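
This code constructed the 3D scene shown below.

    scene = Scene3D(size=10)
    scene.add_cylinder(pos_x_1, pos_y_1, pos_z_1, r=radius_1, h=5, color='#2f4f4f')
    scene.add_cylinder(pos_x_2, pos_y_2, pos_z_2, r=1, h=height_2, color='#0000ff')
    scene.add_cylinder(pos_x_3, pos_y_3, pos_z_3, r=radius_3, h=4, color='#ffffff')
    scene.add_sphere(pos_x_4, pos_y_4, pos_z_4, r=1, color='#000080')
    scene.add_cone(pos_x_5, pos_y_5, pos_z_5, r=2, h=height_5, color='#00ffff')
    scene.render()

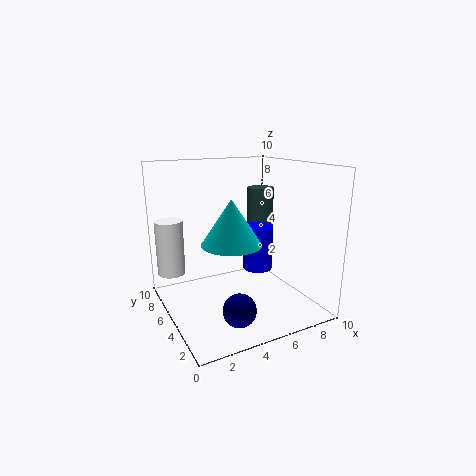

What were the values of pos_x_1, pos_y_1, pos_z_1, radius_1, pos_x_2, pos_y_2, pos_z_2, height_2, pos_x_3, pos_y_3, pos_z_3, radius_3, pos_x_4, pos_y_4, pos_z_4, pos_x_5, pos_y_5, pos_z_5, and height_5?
pos_x_1 = 8
pos_y_1 = 7
pos_z_1 = 3
radius_1 = 1
pos_x_2 = 6
pos_y_2 = 4
pos_z_2 = 3
height_2 = 3
pos_x_3 = 1
pos_y_3 = 8
pos_z_3 = 2
radius_3 = 1
pos_x_4 = 3
pos_y_4 = 1
pos_z_4 = 2
pos_x_5 = 4
pos_y_5 = 4
pos_z_5 = 5
height_5 = 3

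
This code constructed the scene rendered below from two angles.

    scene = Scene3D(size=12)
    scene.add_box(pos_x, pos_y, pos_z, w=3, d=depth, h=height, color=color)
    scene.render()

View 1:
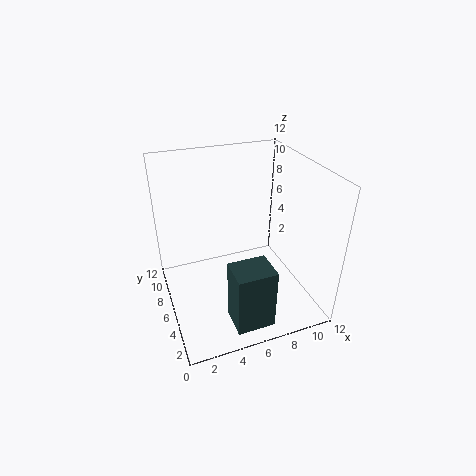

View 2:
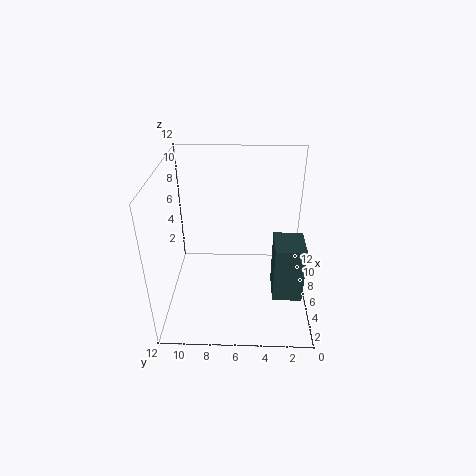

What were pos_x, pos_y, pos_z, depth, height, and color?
pos_x = 4
pos_y = 0.5
pos_z = 1
depth = 2.5
height = 5
color = 'darkslategray'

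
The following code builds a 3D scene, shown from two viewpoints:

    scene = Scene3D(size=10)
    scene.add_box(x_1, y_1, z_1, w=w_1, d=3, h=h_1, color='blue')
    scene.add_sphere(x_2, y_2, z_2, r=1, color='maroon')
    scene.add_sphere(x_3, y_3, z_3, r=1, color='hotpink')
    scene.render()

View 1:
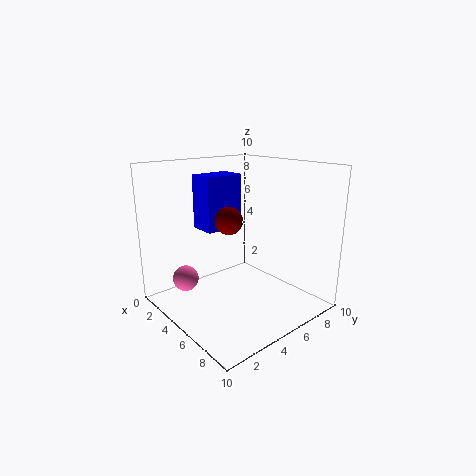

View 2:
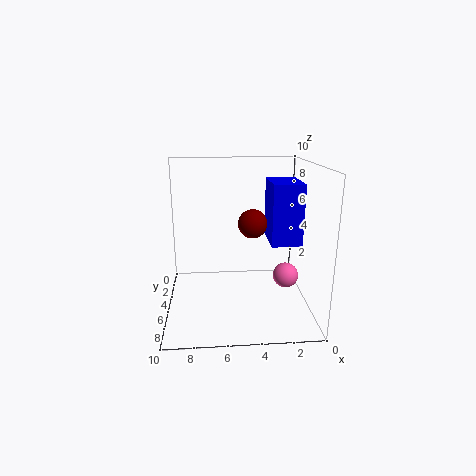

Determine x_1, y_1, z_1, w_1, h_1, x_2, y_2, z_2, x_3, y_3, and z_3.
x_1 = 1
y_1 = 4
z_1 = 5
w_1 = 2
h_1 = 4
x_2 = 4
y_2 = 5
z_2 = 6
x_3 = 1
y_3 = 3
z_3 = 1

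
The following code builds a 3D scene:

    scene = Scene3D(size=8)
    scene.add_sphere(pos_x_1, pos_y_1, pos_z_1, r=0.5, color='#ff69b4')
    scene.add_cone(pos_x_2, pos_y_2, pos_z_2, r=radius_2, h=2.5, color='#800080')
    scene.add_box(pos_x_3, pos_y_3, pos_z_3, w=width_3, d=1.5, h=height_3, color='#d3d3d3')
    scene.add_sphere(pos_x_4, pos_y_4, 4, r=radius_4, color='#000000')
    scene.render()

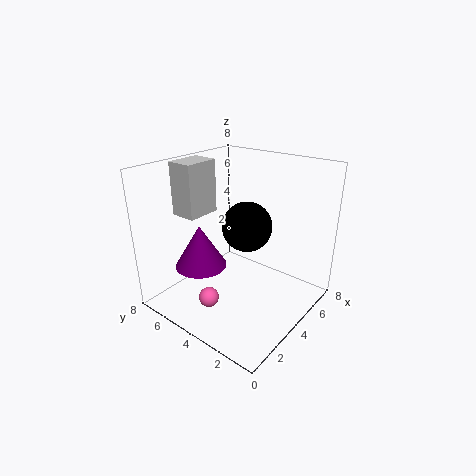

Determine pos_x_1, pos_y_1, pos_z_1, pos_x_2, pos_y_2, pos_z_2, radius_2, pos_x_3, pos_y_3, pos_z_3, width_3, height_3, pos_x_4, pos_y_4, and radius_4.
pos_x_1 = 1; pos_y_1 = 3.5; pos_z_1 = 2; pos_x_2 = 3; pos_y_2 = 6; pos_z_2 = 2; radius_2 = 1.5; pos_x_3 = 2.5; pos_y_3 = 6; pos_z_3 = 5; width_3 = 2; height_3 = 3; pos_x_4 = 5.5; pos_y_4 = 4.5; radius_4 = 1.5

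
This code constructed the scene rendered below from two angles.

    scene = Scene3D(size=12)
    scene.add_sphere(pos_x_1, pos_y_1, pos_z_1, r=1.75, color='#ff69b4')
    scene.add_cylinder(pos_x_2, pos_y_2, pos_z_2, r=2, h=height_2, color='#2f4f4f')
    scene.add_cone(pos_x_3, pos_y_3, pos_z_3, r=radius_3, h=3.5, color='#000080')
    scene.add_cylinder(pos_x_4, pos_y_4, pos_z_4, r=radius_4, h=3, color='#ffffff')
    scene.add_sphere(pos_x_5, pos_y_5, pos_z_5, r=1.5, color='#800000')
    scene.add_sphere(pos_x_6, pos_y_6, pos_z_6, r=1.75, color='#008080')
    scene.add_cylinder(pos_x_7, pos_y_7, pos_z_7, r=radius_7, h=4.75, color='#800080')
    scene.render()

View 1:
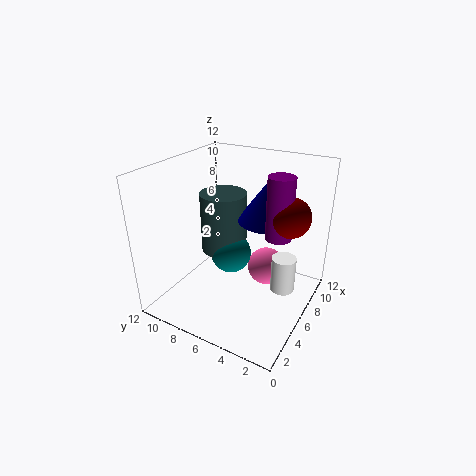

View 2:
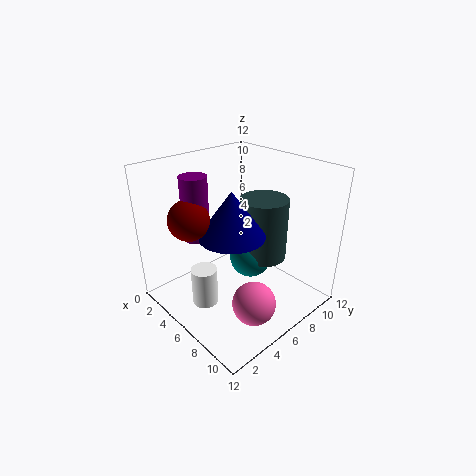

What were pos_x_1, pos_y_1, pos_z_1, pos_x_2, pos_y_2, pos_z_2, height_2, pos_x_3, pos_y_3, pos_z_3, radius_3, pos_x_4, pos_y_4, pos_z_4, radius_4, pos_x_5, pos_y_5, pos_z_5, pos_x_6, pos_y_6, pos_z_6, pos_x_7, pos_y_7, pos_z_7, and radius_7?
pos_x_1 = 9.25, pos_y_1 = 4.75, pos_z_1 = 1.75, pos_x_2 = 7, pos_y_2 = 8, pos_z_2 = 4, height_2 = 5.25, pos_x_3 = 7.5, pos_y_3 = 4, pos_z_3 = 7.5, radius_3 = 2.5, pos_x_4 = 6.5, pos_y_4 = 2, pos_z_4 = 2, radius_4 = 1, pos_x_5 = 5.75, pos_y_5 = 1.5, pos_z_5 = 9, pos_x_6 = 6.5, pos_y_6 = 7, pos_z_6 = 4, pos_x_7 = 5.5, pos_y_7 = 2.25, pos_z_7 = 7.25, radius_7 = 1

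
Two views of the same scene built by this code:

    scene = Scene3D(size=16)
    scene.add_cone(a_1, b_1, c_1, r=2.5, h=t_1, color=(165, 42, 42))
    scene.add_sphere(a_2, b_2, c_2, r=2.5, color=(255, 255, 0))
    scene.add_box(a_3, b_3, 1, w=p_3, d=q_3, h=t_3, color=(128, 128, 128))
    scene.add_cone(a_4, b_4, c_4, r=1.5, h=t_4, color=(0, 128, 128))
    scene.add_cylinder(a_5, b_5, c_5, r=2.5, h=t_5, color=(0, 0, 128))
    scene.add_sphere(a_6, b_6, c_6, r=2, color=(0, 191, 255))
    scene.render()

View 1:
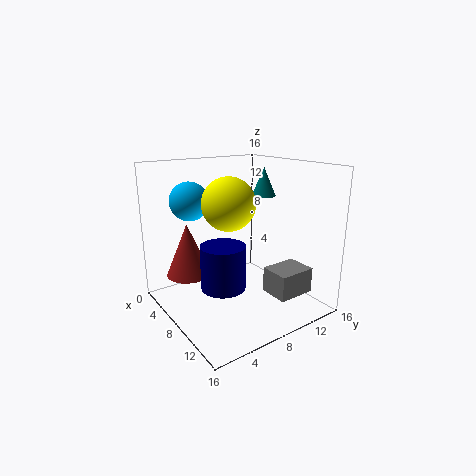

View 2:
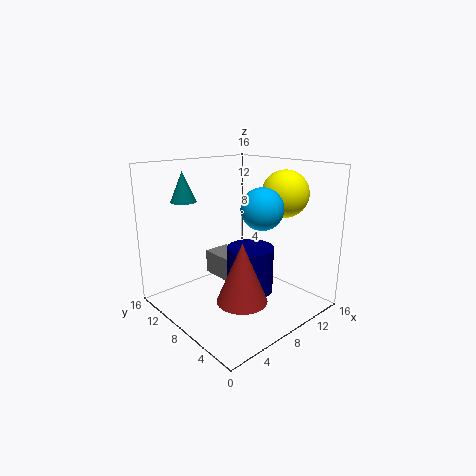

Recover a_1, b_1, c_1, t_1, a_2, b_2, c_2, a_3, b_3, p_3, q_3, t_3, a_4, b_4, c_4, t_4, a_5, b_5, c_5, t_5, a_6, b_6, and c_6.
a_1 = 4.5
b_1 = 3.5
c_1 = 3.5
t_1 = 6
a_2 = 11.5
b_2 = 4.5
c_2 = 13
a_3 = 9
b_3 = 11
p_3 = 3.5
q_3 = 4.5
t_3 = 3
a_4 = 5
b_4 = 14
c_4 = 11.5
t_4 = 3.5
a_5 = 8
b_5 = 6
c_5 = 2.5
t_5 = 5
a_6 = 6.5
b_6 = 3
c_6 = 12.5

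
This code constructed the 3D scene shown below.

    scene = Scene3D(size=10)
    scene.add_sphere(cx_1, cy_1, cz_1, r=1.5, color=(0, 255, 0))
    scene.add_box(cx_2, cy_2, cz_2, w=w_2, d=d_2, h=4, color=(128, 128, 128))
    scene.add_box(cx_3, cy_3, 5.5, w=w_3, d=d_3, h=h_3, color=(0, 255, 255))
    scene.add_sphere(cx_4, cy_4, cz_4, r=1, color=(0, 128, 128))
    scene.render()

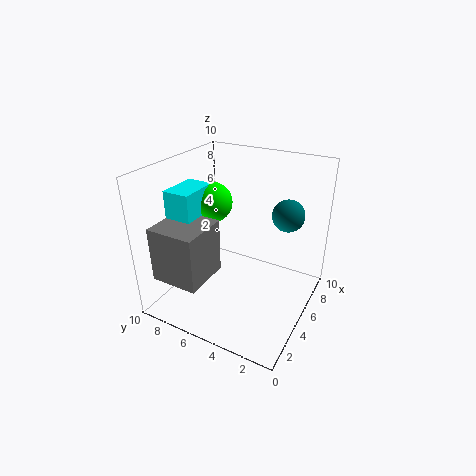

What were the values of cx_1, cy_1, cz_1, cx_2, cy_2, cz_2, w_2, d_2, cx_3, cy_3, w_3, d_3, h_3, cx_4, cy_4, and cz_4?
cx_1 = 6.5; cy_1 = 8; cz_1 = 6.5; cx_2 = 1.5; cy_2 = 6.5; cz_2 = 2; w_2 = 3.5; d_2 = 3.5; cx_3 = 3.5; cy_3 = 8; w_3 = 3; d_3 = 2; h_3 = 2.5; cx_4 = 5; cy_4 = 1.5; cz_4 = 7.5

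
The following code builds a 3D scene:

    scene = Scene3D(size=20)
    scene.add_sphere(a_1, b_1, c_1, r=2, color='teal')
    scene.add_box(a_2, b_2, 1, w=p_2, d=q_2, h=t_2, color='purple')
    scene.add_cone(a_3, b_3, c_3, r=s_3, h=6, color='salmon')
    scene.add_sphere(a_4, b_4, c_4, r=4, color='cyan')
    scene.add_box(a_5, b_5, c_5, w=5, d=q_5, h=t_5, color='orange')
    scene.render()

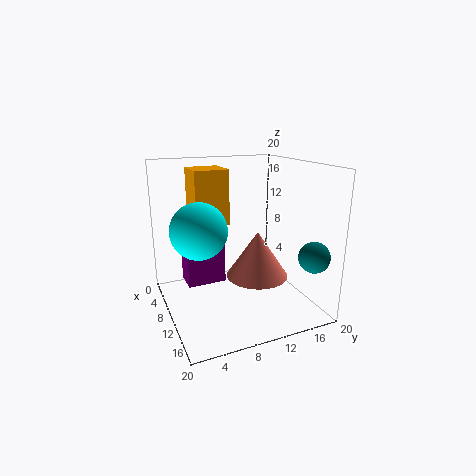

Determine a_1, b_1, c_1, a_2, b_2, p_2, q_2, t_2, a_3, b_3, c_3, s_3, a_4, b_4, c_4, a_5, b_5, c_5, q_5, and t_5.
a_1 = 18
b_1 = 17
c_1 = 9
a_2 = 1
b_2 = 4
p_2 = 4
q_2 = 6
t_2 = 6
a_3 = 14
b_3 = 11
c_3 = 6
s_3 = 4
a_4 = 8
b_4 = 5
c_4 = 11
a_5 = 2
b_5 = 5
c_5 = 11
q_5 = 5
t_5 = 8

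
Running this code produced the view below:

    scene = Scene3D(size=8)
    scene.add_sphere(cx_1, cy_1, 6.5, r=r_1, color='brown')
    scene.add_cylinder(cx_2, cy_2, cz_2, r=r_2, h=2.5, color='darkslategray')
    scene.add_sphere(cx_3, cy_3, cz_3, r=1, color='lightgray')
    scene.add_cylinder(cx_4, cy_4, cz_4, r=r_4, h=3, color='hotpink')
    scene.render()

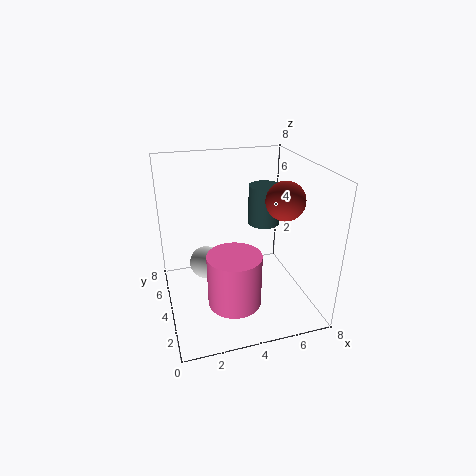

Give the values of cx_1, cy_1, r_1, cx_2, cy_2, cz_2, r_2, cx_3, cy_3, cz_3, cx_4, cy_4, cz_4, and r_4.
cx_1 = 6
cy_1 = 2.5
r_1 = 1
cx_2 = 6.5
cy_2 = 6.5
cz_2 = 3.5
r_2 = 1
cx_3 = 2.5
cy_3 = 6
cz_3 = 1.5
cx_4 = 3.5
cy_4 = 3
cz_4 = 0.5
r_4 = 1.5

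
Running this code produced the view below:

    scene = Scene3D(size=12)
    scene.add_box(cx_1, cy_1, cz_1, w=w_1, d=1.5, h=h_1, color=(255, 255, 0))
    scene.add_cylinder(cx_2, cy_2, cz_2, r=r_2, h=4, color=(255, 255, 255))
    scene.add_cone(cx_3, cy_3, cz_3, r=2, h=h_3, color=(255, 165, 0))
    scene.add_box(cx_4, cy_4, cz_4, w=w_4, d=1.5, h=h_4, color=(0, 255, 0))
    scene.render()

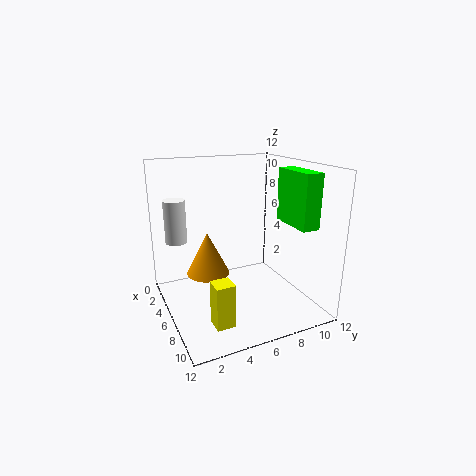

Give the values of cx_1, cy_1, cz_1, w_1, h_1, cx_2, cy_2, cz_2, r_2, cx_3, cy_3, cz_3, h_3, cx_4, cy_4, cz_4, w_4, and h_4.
cx_1 = 8.5; cy_1 = 2.5; cz_1 = 0.5; w_1 = 1.5; h_1 = 3.5; cx_2 = 1; cy_2 = 2; cz_2 = 4.5; r_2 = 1; cx_3 = 2.5; cy_3 = 4.5; cz_3 = 1.5; h_3 = 4; cx_4 = 5.5; cy_4 = 10; cz_4 = 7; w_4 = 4; h_4 = 4.5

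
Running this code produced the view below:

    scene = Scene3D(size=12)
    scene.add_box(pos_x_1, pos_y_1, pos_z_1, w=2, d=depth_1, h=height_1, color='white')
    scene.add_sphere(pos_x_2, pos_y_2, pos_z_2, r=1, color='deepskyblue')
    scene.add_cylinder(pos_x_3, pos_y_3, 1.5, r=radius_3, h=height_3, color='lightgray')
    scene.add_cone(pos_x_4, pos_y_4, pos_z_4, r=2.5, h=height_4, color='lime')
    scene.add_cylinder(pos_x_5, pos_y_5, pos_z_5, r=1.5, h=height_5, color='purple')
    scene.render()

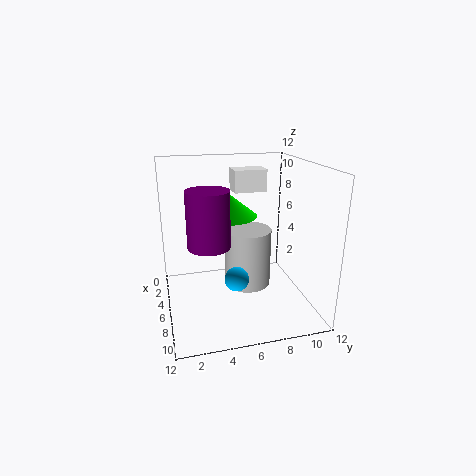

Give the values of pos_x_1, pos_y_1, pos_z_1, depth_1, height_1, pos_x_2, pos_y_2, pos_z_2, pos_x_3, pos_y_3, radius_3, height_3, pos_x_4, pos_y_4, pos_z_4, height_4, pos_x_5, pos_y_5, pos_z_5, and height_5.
pos_x_1 = 1, pos_y_1 = 6.5, pos_z_1 = 9, depth_1 = 3, height_1 = 2, pos_x_2 = 7.5, pos_y_2 = 5.5, pos_z_2 = 3, pos_x_3 = 5.5, pos_y_3 = 7, radius_3 = 2, height_3 = 5, pos_x_4 = 4.5, pos_y_4 = 5.5, pos_z_4 = 7.5, height_4 = 2, pos_x_5 = 9.5, pos_y_5 = 3, pos_z_5 = 7, height_5 = 4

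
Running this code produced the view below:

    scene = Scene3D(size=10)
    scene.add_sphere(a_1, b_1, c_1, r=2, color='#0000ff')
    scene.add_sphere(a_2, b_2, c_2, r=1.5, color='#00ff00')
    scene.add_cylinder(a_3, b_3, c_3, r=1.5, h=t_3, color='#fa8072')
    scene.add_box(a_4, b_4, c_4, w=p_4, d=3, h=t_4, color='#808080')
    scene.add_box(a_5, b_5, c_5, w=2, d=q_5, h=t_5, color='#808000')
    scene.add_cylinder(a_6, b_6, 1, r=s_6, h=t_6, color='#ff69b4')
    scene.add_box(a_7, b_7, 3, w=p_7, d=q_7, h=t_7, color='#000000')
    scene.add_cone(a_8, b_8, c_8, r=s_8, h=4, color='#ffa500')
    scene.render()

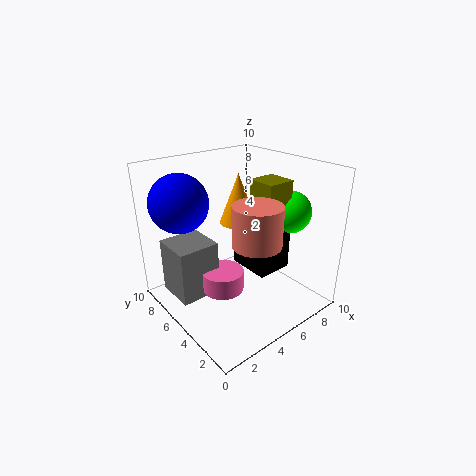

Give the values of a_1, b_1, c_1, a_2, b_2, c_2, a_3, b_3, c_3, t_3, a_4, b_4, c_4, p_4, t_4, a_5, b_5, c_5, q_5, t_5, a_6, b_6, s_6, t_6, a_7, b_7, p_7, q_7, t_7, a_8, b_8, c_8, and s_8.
a_1 = 2; b_1 = 7.5; c_1 = 7.5; a_2 = 8.5; b_2 = 3.5; c_2 = 6.5; a_3 = 4; b_3 = 2; c_3 = 6; t_3 = 2.5; a_4 = 1; b_4 = 6; c_4 = 0.5; p_4 = 3; t_4 = 4; a_5 = 6; b_5 = 3; c_5 = 7; q_5 = 2; t_5 = 2; a_6 = 4; b_6 = 5.5; s_6 = 1.5; t_6 = 1.5; a_7 = 5; b_7 = 2.5; p_7 = 2.5; q_7 = 3; t_7 = 2.5; a_8 = 7.5; b_8 = 8; c_8 = 4.5; s_8 = 1.5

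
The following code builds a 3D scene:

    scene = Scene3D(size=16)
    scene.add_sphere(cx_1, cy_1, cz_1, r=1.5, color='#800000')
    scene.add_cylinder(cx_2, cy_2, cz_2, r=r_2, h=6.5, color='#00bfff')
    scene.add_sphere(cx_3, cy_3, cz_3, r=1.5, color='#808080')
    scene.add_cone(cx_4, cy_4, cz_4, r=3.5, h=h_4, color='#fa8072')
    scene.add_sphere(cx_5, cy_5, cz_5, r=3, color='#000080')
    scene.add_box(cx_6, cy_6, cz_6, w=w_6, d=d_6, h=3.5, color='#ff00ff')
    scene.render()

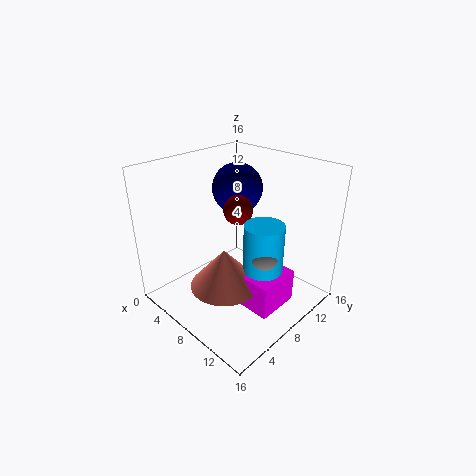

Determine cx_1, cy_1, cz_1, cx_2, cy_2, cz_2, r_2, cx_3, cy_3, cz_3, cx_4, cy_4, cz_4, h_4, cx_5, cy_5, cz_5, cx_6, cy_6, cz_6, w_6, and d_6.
cx_1 = 9, cy_1 = 7, cz_1 = 12, cx_2 = 12.5, cy_2 = 7, cz_2 = 5, r_2 = 2, cx_3 = 13, cy_3 = 6.5, cz_3 = 8.5, cx_4 = 10, cy_4 = 4, cz_4 = 5, h_4 = 4, cx_5 = 4.5, cy_5 = 11.5, cz_5 = 12, cx_6 = 11, cy_6 = 4.5, cz_6 = 3, w_6 = 4, d_6 = 4.5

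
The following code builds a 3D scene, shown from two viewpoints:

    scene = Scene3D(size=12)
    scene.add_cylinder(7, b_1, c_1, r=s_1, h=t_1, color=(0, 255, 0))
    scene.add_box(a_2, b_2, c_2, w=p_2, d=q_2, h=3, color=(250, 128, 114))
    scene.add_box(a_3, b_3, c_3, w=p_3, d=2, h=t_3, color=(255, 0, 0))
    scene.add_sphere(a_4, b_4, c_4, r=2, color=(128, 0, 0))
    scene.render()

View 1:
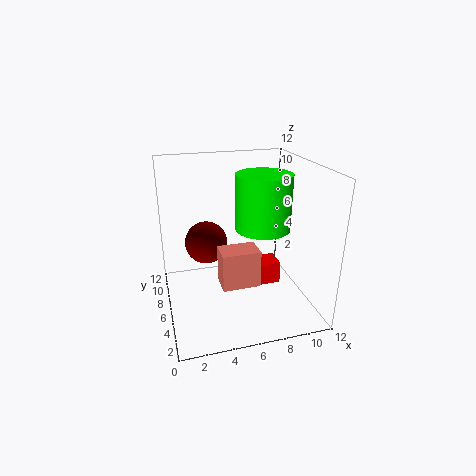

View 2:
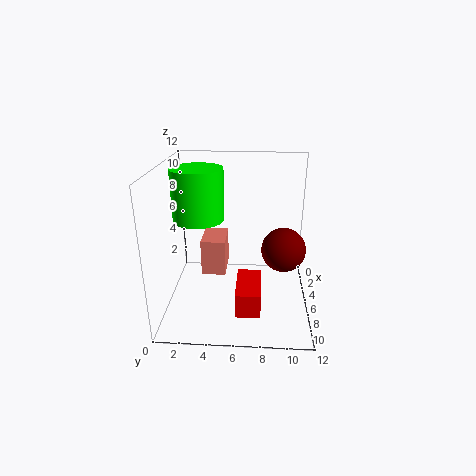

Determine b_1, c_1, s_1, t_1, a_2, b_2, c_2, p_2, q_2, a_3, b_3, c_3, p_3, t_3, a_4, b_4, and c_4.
b_1 = 3
c_1 = 8
s_1 = 2
t_1 = 4
a_2 = 4
b_2 = 3
c_2 = 3
p_2 = 3
q_2 = 2
a_3 = 6
b_3 = 6
c_3 = 1
p_3 = 4
t_3 = 2
a_4 = 4
b_4 = 10
c_4 = 4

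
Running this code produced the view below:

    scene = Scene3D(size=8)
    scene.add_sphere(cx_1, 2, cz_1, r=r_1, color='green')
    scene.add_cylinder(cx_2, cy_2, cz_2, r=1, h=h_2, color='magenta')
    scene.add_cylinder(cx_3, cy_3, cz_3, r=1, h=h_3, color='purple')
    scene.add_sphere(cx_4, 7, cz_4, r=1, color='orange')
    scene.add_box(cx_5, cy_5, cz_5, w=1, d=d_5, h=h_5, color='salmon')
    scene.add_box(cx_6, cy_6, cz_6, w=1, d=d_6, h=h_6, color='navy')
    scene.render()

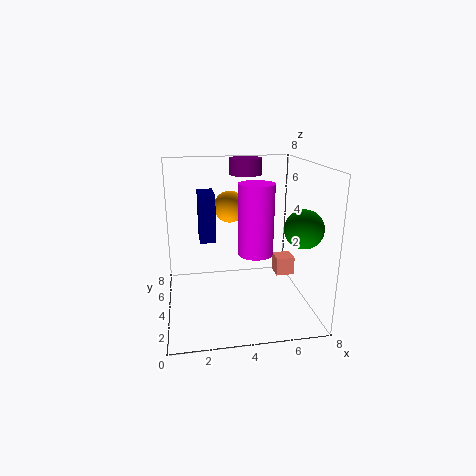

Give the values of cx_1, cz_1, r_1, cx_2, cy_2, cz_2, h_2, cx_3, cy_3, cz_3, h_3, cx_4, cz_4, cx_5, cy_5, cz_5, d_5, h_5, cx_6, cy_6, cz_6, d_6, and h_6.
cx_1 = 7; cz_1 = 5; r_1 = 1; cx_2 = 5; cy_2 = 4; cz_2 = 3; h_2 = 4; cx_3 = 5; cy_3 = 7; cz_3 = 7; h_3 = 1; cx_4 = 4; cz_4 = 5; cx_5 = 6; cy_5 = 3; cz_5 = 2; d_5 = 1; h_5 = 1; cx_6 = 2; cy_6 = 6; cz_6 = 3; d_6 = 2; h_6 = 3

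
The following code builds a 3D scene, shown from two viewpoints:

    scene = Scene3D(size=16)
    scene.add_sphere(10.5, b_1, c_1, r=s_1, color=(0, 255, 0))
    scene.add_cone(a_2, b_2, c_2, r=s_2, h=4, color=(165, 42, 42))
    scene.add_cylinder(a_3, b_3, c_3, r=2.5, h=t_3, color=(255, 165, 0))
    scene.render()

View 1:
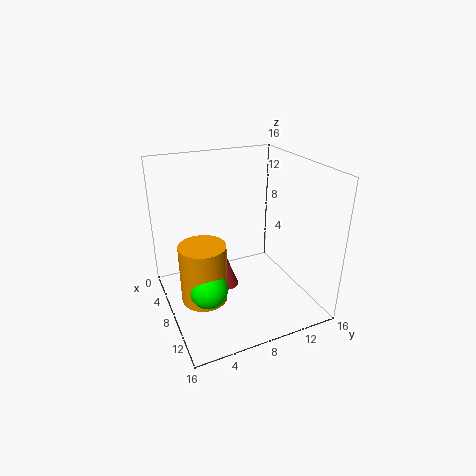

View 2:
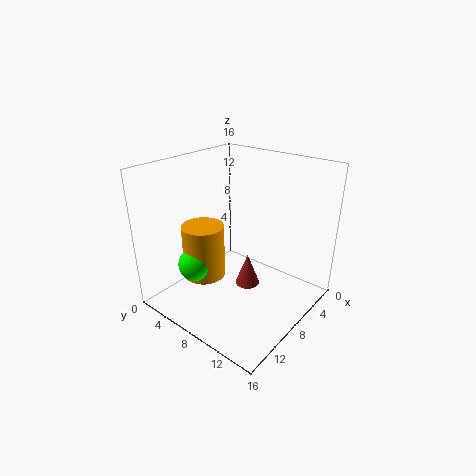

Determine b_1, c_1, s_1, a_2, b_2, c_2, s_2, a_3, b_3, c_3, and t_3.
b_1 = 3.5, c_1 = 4, s_1 = 2, a_2 = 5.5, b_2 = 7.5, c_2 = 0.5, s_2 = 1.5, a_3 = 9, b_3 = 3.5, c_3 = 2, t_3 = 6.5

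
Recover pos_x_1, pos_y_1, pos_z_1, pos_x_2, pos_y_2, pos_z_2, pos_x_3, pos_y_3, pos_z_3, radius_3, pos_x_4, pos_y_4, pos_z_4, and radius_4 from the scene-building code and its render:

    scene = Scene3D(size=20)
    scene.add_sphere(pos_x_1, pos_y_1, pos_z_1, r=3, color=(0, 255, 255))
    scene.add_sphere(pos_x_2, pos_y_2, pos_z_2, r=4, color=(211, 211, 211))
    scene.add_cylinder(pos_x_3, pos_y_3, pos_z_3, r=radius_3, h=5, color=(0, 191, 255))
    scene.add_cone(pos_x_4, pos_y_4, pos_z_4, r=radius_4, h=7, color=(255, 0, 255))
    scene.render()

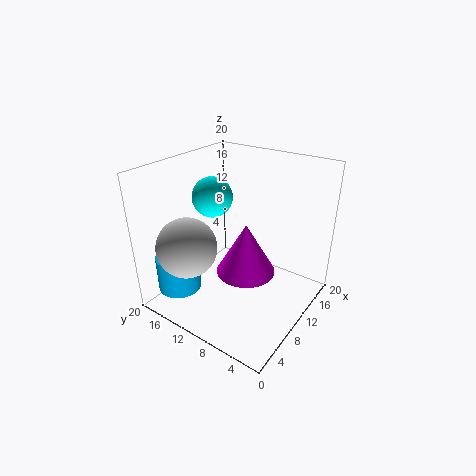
pos_x_1 = 12; pos_y_1 = 16; pos_z_1 = 14; pos_x_2 = 4; pos_y_2 = 14; pos_z_2 = 10; pos_x_3 = 4; pos_y_3 = 16; pos_z_3 = 3; radius_3 = 3; pos_x_4 = 9; pos_y_4 = 8; pos_z_4 = 6; radius_4 = 4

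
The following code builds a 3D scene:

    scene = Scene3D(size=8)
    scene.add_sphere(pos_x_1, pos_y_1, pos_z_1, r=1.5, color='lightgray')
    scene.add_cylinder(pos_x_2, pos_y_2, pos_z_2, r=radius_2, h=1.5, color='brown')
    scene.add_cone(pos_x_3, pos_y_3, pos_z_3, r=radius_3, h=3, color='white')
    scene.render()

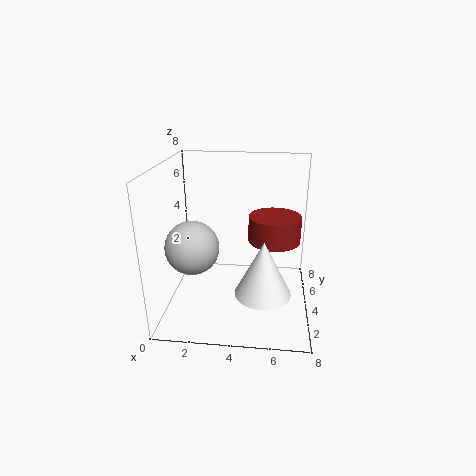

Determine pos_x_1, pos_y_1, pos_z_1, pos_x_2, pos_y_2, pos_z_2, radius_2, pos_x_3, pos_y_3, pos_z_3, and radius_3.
pos_x_1 = 1.5
pos_y_1 = 3.5
pos_z_1 = 3.5
pos_x_2 = 6
pos_y_2 = 5
pos_z_2 = 3.5
radius_2 = 1.5
pos_x_3 = 5.5
pos_y_3 = 2.5
pos_z_3 = 1.5
radius_3 = 1.5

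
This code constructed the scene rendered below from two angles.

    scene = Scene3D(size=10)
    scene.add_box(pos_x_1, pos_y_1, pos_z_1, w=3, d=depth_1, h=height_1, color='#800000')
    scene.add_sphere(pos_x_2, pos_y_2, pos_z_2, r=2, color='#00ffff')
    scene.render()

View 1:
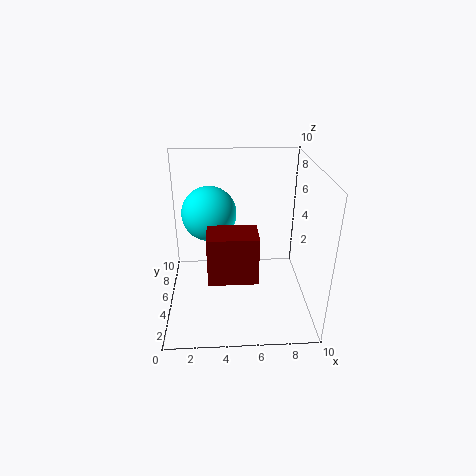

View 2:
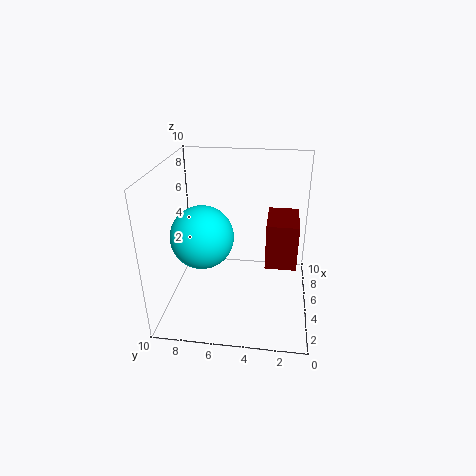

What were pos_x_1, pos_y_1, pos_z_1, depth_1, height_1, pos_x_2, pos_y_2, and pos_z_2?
pos_x_1 = 3; pos_y_1 = 1; pos_z_1 = 4; depth_1 = 2; height_1 = 3; pos_x_2 = 3; pos_y_2 = 7; pos_z_2 = 6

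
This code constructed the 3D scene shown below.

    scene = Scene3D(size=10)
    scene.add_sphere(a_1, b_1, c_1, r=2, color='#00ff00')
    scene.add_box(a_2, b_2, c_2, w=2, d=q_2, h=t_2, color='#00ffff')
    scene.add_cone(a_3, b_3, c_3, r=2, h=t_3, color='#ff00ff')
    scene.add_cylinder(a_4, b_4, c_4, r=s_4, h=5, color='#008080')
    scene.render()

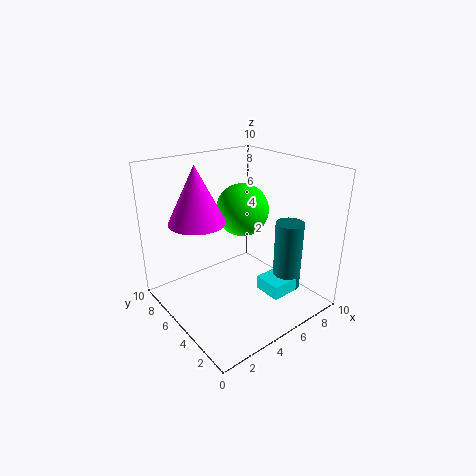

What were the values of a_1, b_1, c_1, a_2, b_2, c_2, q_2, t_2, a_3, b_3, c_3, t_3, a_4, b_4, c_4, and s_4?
a_1 = 7
b_1 = 7
c_1 = 6
a_2 = 6
b_2 = 2
c_2 = 1
q_2 = 2
t_2 = 1
a_3 = 3
b_3 = 7
c_3 = 6
t_3 = 4
a_4 = 8
b_4 = 3
c_4 = 1
s_4 = 1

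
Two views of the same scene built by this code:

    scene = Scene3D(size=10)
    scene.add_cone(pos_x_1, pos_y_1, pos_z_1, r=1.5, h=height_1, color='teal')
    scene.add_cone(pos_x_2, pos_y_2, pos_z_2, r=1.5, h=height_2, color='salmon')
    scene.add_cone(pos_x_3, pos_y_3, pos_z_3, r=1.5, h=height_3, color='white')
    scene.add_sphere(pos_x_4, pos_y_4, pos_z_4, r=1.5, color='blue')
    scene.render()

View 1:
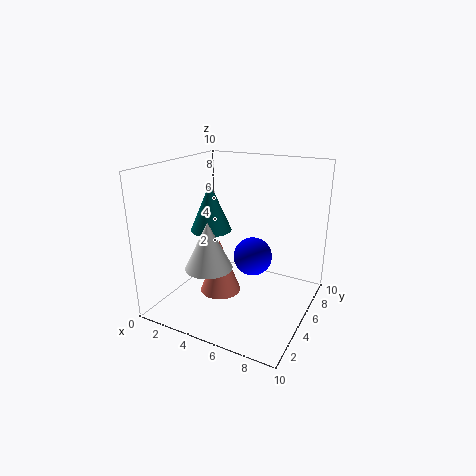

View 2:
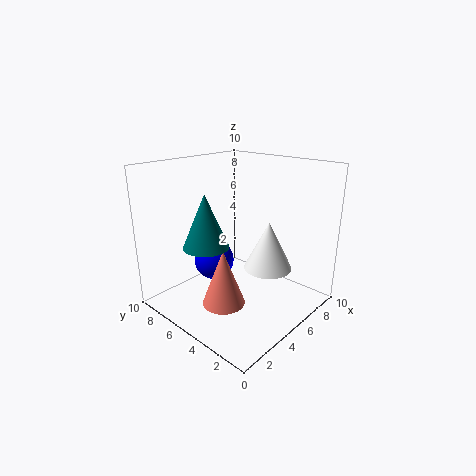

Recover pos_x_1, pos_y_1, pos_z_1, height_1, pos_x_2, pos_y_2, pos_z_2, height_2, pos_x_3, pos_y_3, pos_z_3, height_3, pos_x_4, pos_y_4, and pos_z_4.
pos_x_1 = 2.5, pos_y_1 = 5.5, pos_z_1 = 5, height_1 = 3.5, pos_x_2 = 3.5, pos_y_2 = 5, pos_z_2 = 0.5, height_2 = 4, pos_x_3 = 4.5, pos_y_3 = 2, pos_z_3 = 4, height_3 = 3, pos_x_4 = 5, pos_y_4 = 7.5, pos_z_4 = 2.5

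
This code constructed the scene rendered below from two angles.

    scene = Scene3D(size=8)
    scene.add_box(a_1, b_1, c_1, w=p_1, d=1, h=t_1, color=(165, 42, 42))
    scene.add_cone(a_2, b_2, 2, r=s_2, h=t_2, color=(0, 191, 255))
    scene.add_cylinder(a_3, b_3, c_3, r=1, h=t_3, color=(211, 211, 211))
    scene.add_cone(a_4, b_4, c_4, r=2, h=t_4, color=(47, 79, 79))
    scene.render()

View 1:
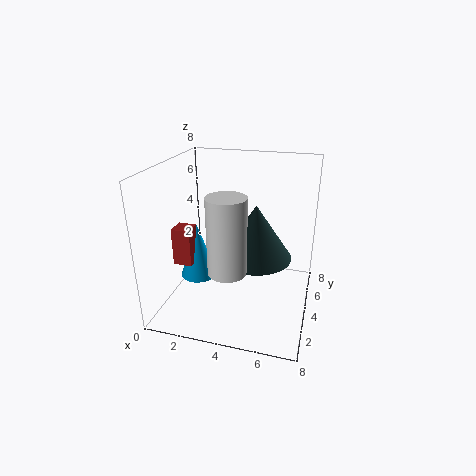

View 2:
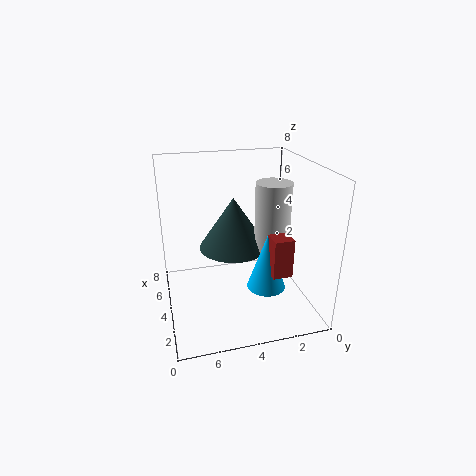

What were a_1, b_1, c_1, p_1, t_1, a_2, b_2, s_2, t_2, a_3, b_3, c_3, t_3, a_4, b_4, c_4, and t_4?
a_1 = 1
b_1 = 2
c_1 = 3
p_1 = 1
t_1 = 2
a_2 = 2
b_2 = 3
s_2 = 1
t_2 = 3
a_3 = 4
b_3 = 2
c_3 = 3
t_3 = 4
a_4 = 5
b_4 = 4
c_4 = 3
t_4 = 3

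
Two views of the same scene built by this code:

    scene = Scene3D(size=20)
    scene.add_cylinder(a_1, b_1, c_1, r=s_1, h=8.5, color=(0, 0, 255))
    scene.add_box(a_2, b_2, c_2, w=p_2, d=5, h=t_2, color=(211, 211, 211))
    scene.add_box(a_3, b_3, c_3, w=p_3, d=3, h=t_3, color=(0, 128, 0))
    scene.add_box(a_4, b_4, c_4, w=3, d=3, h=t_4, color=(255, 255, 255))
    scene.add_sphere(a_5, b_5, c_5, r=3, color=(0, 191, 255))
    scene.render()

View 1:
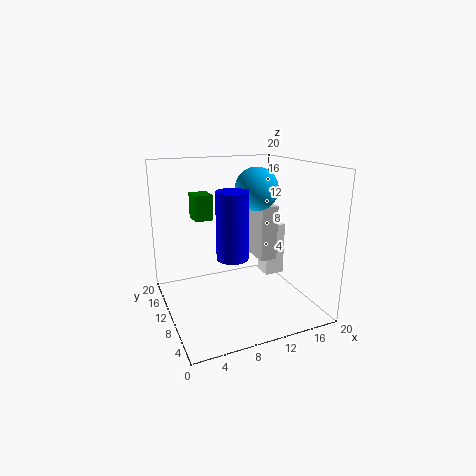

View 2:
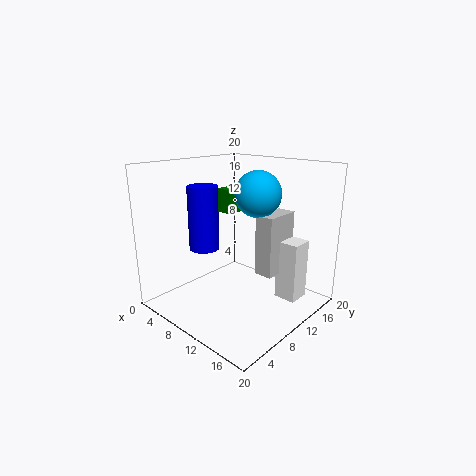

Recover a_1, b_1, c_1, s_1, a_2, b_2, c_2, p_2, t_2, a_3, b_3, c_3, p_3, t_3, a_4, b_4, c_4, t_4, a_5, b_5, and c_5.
a_1 = 7.5; b_1 = 6; c_1 = 9; s_1 = 2; a_2 = 13.5; b_2 = 9.5; c_2 = 6; p_2 = 2.5; t_2 = 8; a_3 = 4.5; b_3 = 11.5; c_3 = 12.5; p_3 = 2.5; t_3 = 3.5; a_4 = 15.5; b_4 = 11.5; c_4 = 2.5; t_4 = 8; a_5 = 13; b_5 = 10.5; c_5 = 16.5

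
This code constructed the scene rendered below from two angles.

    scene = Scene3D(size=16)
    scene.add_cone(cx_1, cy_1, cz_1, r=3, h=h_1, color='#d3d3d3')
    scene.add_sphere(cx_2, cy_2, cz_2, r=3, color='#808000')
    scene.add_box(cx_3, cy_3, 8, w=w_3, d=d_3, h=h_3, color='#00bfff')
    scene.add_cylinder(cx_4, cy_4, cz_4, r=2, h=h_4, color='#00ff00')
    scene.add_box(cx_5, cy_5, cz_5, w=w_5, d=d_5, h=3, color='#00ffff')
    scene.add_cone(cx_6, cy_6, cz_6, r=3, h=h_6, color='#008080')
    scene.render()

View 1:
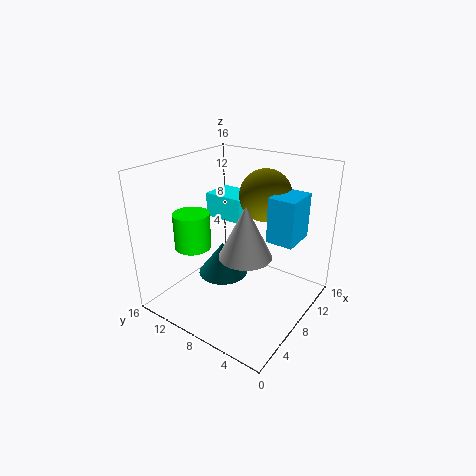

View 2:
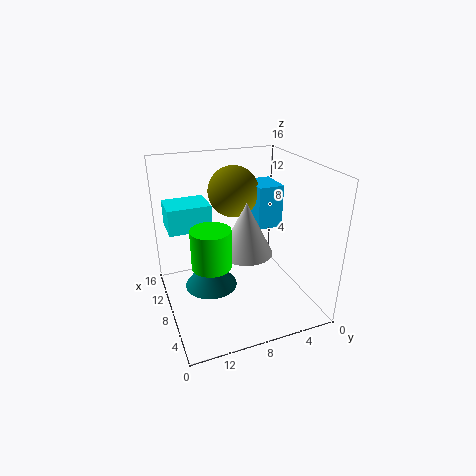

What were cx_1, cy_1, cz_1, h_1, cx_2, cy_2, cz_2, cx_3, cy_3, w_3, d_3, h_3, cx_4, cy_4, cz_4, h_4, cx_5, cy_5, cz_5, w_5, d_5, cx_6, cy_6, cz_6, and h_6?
cx_1 = 8, cy_1 = 7, cz_1 = 6, h_1 = 6, cx_2 = 12, cy_2 = 7, cz_2 = 12, cx_3 = 9, cy_3 = 2, w_3 = 4, d_3 = 3, h_3 = 5, cx_4 = 5, cy_4 = 12, cz_4 = 7, h_4 = 4, cx_5 = 11, cy_5 = 10, cz_5 = 8, w_5 = 4, d_5 = 5, cx_6 = 9, cy_6 = 11, cz_6 = 2, h_6 = 4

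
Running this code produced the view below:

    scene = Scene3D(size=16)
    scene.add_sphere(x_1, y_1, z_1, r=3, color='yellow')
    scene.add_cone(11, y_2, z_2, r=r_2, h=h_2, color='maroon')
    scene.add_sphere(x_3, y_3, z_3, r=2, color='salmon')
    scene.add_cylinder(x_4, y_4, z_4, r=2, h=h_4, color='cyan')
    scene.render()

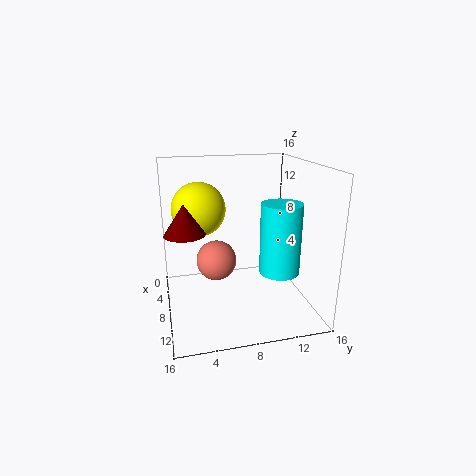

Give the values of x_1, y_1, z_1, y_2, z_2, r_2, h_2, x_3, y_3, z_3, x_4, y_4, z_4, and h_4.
x_1 = 6
y_1 = 4
z_1 = 11
y_2 = 2
z_2 = 10
r_2 = 2
h_2 = 3
x_3 = 11
y_3 = 5
z_3 = 7
x_4 = 13
y_4 = 11
z_4 = 6
h_4 = 7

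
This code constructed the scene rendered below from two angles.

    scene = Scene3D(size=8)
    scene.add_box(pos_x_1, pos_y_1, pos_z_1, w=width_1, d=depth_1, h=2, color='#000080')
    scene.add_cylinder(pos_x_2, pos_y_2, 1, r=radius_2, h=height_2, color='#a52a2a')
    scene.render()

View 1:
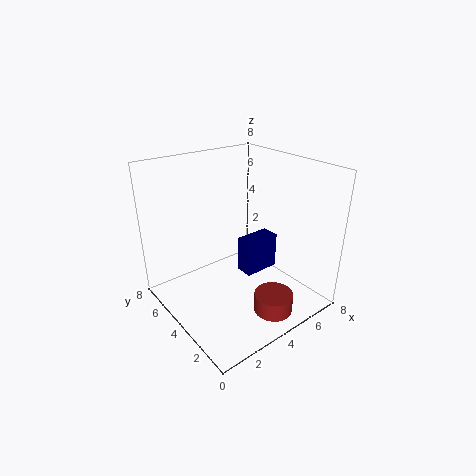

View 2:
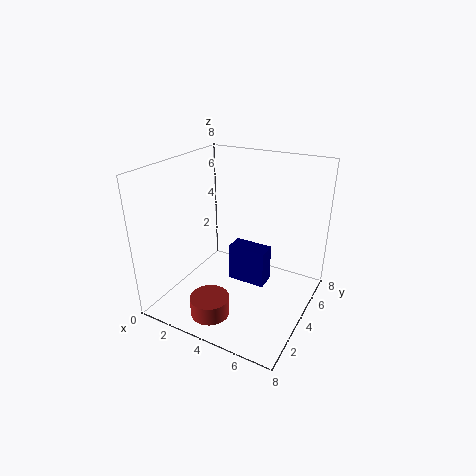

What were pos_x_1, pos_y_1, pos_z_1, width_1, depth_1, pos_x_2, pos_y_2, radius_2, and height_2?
pos_x_1 = 4
pos_y_1 = 3
pos_z_1 = 2
width_1 = 2
depth_1 = 1
pos_x_2 = 4
pos_y_2 = 1
radius_2 = 1
height_2 = 1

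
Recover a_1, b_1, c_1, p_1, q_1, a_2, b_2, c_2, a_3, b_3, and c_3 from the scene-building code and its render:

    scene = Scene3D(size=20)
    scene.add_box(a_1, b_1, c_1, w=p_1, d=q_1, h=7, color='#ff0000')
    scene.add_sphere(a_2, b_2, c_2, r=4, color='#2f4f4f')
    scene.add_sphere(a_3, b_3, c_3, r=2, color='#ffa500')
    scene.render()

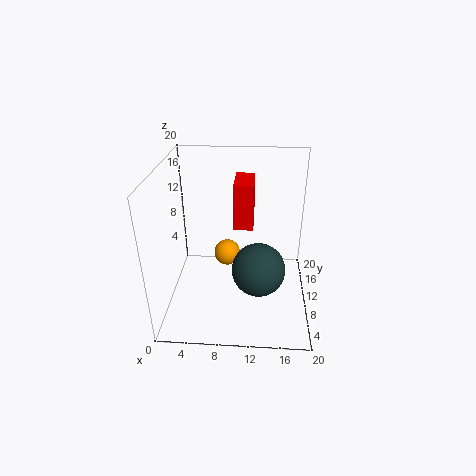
a_1 = 9, b_1 = 14, c_1 = 9, p_1 = 3, q_1 = 6, a_2 = 13, b_2 = 11, c_2 = 4, a_3 = 8, b_3 = 14, c_3 = 5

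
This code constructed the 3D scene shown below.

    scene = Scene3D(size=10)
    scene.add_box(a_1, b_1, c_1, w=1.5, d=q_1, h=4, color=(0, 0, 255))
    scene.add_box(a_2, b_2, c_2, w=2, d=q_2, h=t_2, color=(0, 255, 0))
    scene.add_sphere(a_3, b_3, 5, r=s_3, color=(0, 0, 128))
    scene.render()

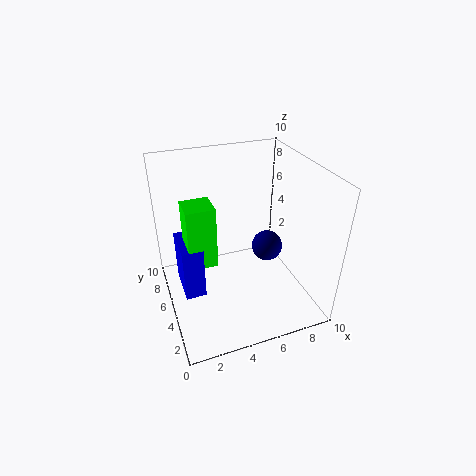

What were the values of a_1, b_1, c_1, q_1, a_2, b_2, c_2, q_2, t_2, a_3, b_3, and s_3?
a_1 = 1; b_1 = 5; c_1 = 0.5; q_1 = 3; a_2 = 1.5; b_2 = 5; c_2 = 3; q_2 = 2; t_2 = 4.5; a_3 = 6.5; b_3 = 3.5; s_3 = 1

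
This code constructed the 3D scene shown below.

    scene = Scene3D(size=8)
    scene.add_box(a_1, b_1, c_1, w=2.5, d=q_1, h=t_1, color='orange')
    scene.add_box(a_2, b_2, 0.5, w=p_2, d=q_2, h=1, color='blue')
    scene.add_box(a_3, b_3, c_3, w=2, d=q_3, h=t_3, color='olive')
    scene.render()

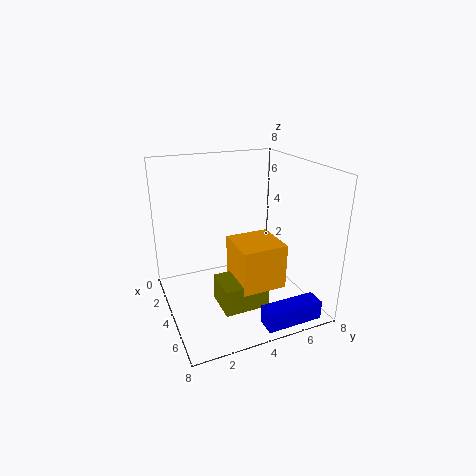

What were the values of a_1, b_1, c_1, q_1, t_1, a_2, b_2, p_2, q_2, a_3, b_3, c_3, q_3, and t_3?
a_1 = 3.5, b_1 = 3.5, c_1 = 1.5, q_1 = 2.5, t_1 = 2.5, a_2 = 7, b_2 = 4, p_2 = 1, q_2 = 3, a_3 = 4, b_3 = 2.5, c_3 = 0.5, q_3 = 2.5, t_3 = 1.5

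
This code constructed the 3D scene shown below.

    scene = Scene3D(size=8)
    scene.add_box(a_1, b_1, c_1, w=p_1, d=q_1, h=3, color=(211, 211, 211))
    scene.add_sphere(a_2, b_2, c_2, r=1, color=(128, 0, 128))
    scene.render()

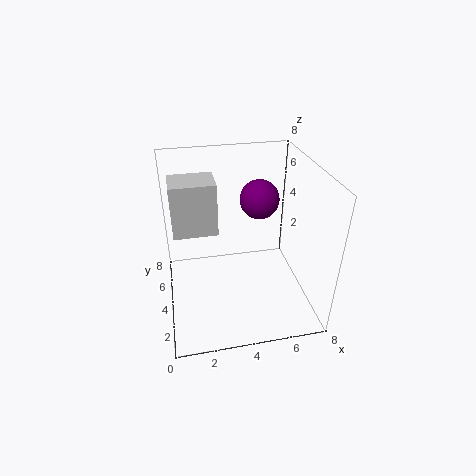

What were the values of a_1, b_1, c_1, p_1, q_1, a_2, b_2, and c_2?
a_1 = 0.5
b_1 = 4.5
c_1 = 4
p_1 = 2.5
q_1 = 2
a_2 = 5
b_2 = 3.5
c_2 = 6.5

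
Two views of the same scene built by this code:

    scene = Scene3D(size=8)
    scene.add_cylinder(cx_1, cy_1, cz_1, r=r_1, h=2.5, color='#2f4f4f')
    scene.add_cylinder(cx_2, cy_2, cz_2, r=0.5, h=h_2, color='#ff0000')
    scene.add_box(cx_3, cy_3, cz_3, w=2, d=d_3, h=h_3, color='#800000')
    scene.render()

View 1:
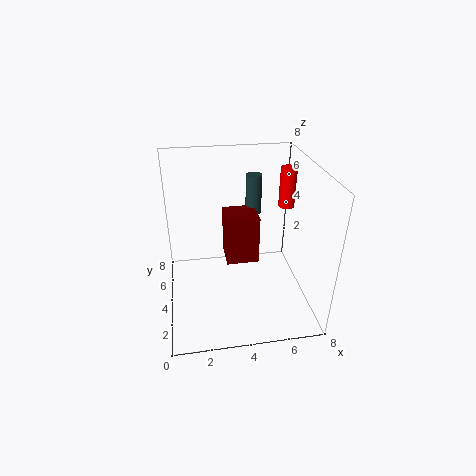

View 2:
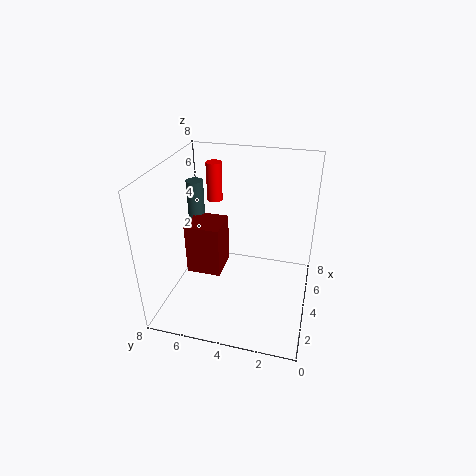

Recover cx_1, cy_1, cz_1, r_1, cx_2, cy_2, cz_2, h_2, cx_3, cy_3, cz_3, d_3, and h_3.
cx_1 = 5.5
cy_1 = 7
cz_1 = 4
r_1 = 0.5
cx_2 = 7.5
cy_2 = 6.5
cz_2 = 4.5
h_2 = 2.5
cx_3 = 3.5
cy_3 = 5
cz_3 = 1.5
d_3 = 2
h_3 = 3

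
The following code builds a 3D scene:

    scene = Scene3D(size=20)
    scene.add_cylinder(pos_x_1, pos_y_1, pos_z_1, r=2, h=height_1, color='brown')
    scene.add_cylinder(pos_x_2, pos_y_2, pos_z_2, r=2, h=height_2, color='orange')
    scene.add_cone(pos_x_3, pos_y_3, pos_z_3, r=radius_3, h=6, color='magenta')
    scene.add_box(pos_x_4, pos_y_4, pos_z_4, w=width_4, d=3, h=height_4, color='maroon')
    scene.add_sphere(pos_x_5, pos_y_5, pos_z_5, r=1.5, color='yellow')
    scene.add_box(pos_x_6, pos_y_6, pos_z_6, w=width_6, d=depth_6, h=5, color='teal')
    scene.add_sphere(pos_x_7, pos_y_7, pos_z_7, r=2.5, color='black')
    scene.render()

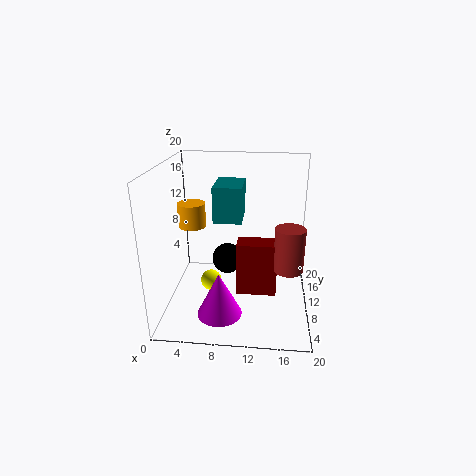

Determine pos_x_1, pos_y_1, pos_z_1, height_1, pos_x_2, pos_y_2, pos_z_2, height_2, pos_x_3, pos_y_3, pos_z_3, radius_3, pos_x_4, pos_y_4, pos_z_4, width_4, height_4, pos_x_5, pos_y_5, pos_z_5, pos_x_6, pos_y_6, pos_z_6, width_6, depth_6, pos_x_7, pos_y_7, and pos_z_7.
pos_x_1 = 17, pos_y_1 = 8, pos_z_1 = 6.5, height_1 = 6, pos_x_2 = 3, pos_y_2 = 12.5, pos_z_2 = 10.5, height_2 = 3.5, pos_x_3 = 8, pos_y_3 = 5, pos_z_3 = 1, radius_3 = 3, pos_x_4 = 10, pos_y_4 = 7.5, pos_z_4 = 2.5, width_4 = 5.5, height_4 = 7.5, pos_x_5 = 6, pos_y_5 = 10, pos_z_5 = 3, pos_x_6 = 6.5, pos_y_6 = 10, pos_z_6 = 12, width_6 = 4, depth_6 = 6, pos_x_7 = 7.5, pos_y_7 = 17, pos_z_7 = 3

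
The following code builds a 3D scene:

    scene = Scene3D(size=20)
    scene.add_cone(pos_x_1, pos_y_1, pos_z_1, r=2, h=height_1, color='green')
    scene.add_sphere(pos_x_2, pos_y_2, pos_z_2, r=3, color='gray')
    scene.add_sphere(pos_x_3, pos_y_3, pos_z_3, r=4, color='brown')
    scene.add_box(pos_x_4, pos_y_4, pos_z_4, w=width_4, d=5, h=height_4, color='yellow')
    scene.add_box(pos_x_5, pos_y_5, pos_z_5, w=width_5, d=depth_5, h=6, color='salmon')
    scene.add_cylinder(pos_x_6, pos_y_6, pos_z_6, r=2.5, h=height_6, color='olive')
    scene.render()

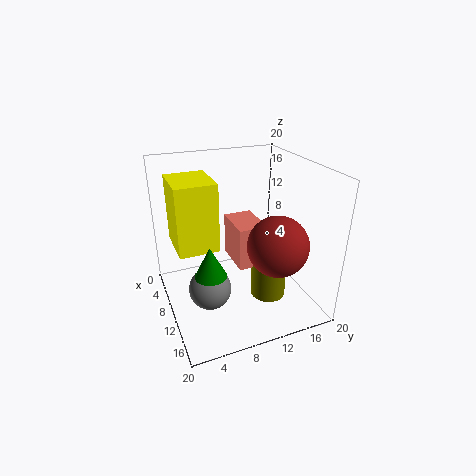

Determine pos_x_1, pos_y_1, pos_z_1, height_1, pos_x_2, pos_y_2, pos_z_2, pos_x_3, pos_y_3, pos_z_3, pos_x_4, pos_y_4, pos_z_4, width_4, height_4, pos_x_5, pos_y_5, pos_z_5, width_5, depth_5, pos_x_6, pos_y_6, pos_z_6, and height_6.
pos_x_1 = 14.5, pos_y_1 = 4.5, pos_z_1 = 8, height_1 = 4, pos_x_2 = 10.5, pos_y_2 = 5.5, pos_z_2 = 3, pos_x_3 = 15, pos_y_3 = 13.5, pos_z_3 = 10.5, pos_x_4 = 8, pos_y_4 = 1, pos_z_4 = 11, width_4 = 6, height_4 = 8.5, pos_x_5 = 6, pos_y_5 = 9.5, pos_z_5 = 6, width_5 = 6, depth_5 = 4, pos_x_6 = 12, pos_y_6 = 14, pos_z_6 = 1, height_6 = 7.5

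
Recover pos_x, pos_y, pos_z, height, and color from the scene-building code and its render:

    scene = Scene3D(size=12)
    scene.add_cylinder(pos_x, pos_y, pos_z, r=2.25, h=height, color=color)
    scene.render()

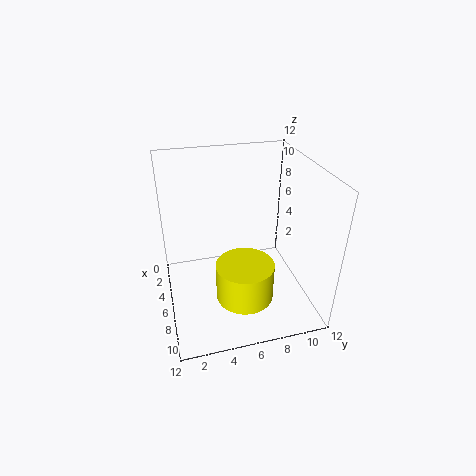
pos_x = 9
pos_y = 5.75
pos_z = 2.5
height = 3
color = 'yellow'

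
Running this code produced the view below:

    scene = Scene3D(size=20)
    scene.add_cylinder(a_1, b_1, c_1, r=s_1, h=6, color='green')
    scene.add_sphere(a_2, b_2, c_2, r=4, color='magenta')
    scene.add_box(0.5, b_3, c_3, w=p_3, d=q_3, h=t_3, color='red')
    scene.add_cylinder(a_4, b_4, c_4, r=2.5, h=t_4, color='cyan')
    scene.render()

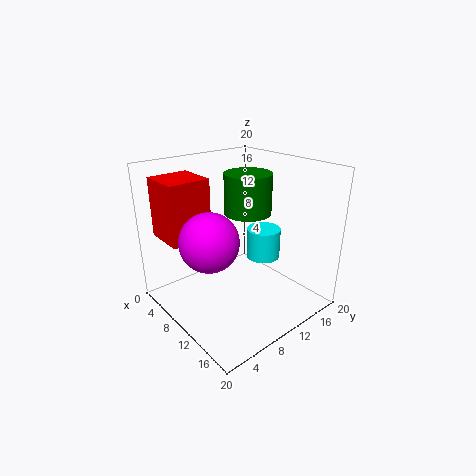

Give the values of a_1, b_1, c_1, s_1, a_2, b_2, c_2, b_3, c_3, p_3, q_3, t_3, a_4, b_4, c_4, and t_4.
a_1 = 7.5, b_1 = 14, c_1 = 12, s_1 = 3.5, a_2 = 9.5, b_2 = 5.5, c_2 = 10.5, b_3 = 2, c_3 = 9.5, p_3 = 6, q_3 = 6, t_3 = 8.5, a_4 = 10, b_4 = 15, c_4 = 5.5, t_4 = 4.5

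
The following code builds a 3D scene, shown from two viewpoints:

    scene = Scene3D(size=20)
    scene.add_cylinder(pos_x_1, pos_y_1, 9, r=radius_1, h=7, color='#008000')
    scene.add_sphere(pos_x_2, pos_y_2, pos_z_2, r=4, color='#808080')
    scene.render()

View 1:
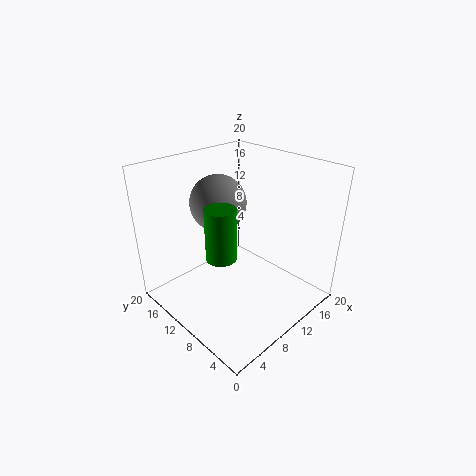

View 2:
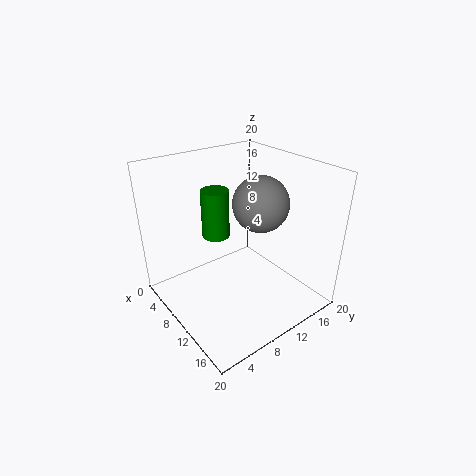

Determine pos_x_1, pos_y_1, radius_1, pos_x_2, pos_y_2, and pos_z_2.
pos_x_1 = 6, pos_y_1 = 9, radius_1 = 2, pos_x_2 = 10, pos_y_2 = 14, pos_z_2 = 14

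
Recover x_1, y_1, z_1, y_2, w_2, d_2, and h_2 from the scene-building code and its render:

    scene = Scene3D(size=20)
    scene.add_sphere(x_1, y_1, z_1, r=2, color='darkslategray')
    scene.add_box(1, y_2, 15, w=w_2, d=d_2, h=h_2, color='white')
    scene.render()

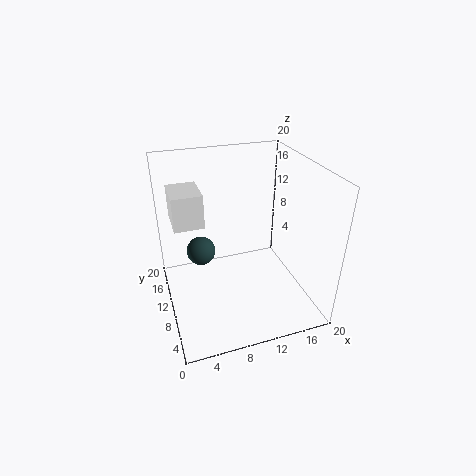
x_1 = 5
y_1 = 11.5
z_1 = 8
y_2 = 5.5
w_2 = 3.5
d_2 = 4.5
h_2 = 4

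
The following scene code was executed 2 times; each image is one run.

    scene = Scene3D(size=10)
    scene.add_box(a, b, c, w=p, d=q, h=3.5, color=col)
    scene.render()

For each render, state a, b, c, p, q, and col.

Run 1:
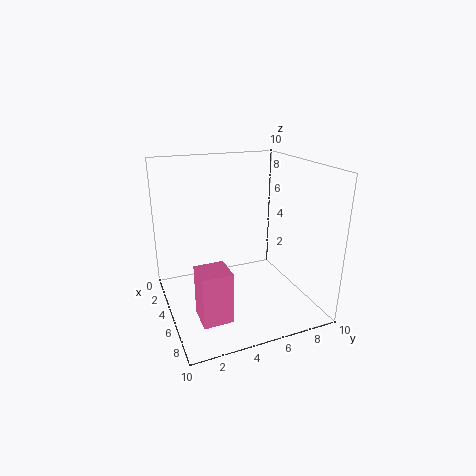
a = 6, b = 1.5, c = 0.5, p = 2, q = 2, col = 'hotpink'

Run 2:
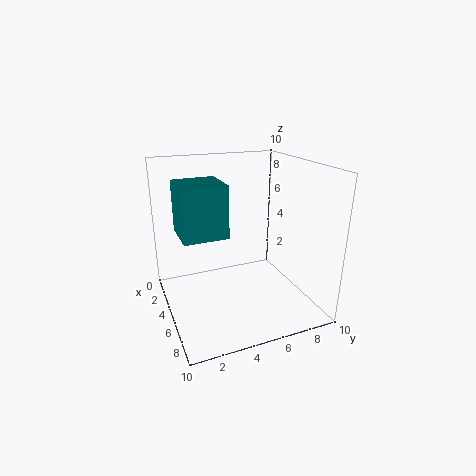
a = 3, b = 1, c = 5.5, p = 3, q = 3, col = 'teal'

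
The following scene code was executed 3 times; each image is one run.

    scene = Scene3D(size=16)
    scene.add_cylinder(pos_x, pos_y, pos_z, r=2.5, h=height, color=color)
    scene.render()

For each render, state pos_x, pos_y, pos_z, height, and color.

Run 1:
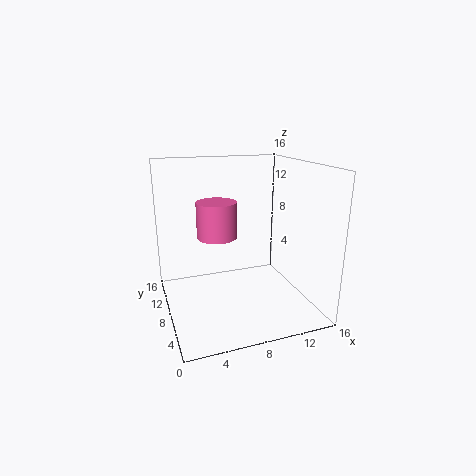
pos_x = 7
pos_y = 13
pos_z = 6.5
height = 4.5
color = 'hotpink'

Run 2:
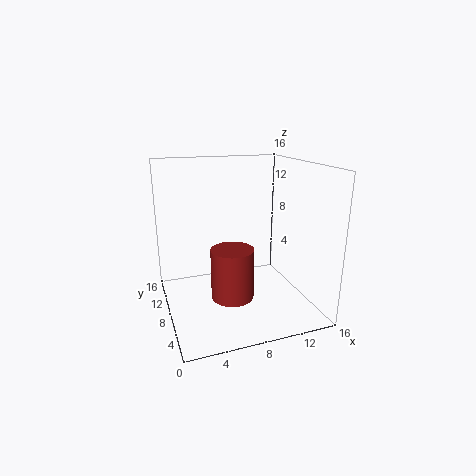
pos_x = 7.5
pos_y = 8.5
pos_z = 0.5
height = 6
color = 'brown'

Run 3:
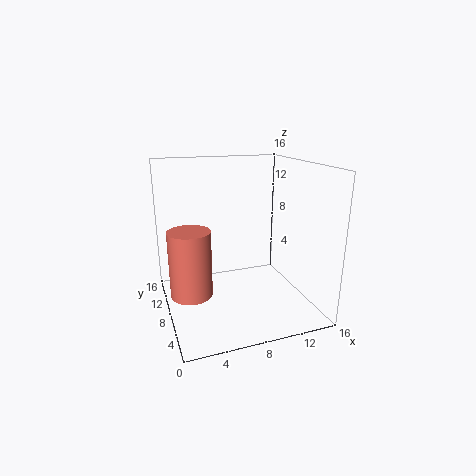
pos_x = 3
pos_y = 10.5
pos_z = 0.5
height = 8
color = 'salmon'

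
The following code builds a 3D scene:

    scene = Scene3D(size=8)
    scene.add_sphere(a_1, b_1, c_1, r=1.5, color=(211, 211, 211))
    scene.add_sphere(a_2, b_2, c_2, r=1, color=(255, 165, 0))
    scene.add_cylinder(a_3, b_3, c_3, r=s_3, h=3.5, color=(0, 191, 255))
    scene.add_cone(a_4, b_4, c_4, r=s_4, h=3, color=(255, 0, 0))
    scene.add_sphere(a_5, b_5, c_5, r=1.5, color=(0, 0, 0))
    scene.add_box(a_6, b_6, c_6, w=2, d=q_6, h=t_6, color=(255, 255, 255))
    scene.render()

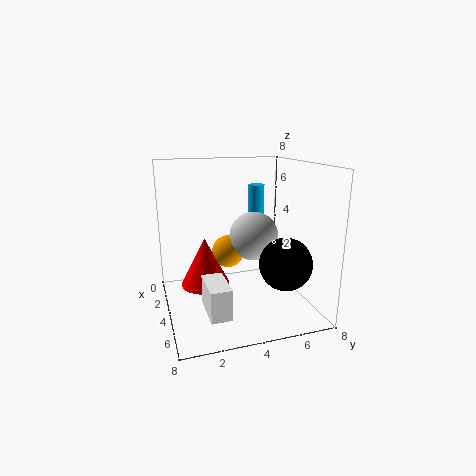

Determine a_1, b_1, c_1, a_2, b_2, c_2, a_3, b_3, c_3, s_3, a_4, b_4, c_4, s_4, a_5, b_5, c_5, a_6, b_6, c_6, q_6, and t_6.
a_1 = 2.5, b_1 = 5.5, c_1 = 3.5, a_2 = 2, b_2 = 4, c_2 = 2.5, a_3 = 1.5, b_3 = 6, c_3 = 3, s_3 = 0.5, a_4 = 2, b_4 = 2.5, c_4 = 0.5, s_4 = 1.5, a_5 = 5, b_5 = 6.5, c_5 = 2.5, a_6 = 6, b_6 = 1.5, c_6 = 1.5, q_6 = 1, t_6 = 1.5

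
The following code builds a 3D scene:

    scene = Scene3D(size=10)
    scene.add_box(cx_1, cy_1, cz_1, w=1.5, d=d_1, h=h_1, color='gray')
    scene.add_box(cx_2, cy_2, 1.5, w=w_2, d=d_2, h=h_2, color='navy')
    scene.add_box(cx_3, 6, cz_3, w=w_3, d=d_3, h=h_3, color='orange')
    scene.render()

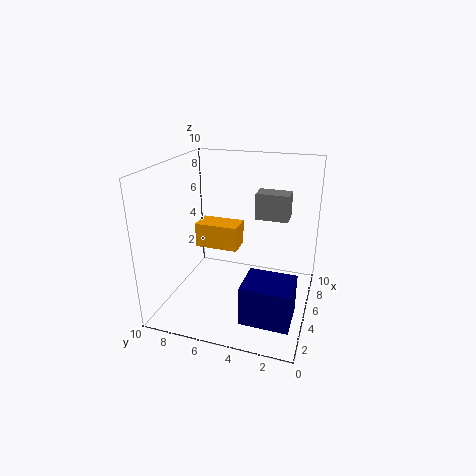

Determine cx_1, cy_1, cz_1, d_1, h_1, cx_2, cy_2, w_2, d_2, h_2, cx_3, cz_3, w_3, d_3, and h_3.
cx_1 = 7.5
cy_1 = 2
cz_1 = 5.5
d_1 = 2.5
h_1 = 2
cx_2 = 0.5
cy_2 = 0.5
w_2 = 2.5
d_2 = 3
h_2 = 2.5
cx_3 = 7.5
cz_3 = 2.5
w_3 = 2
d_3 = 3.5
h_3 = 2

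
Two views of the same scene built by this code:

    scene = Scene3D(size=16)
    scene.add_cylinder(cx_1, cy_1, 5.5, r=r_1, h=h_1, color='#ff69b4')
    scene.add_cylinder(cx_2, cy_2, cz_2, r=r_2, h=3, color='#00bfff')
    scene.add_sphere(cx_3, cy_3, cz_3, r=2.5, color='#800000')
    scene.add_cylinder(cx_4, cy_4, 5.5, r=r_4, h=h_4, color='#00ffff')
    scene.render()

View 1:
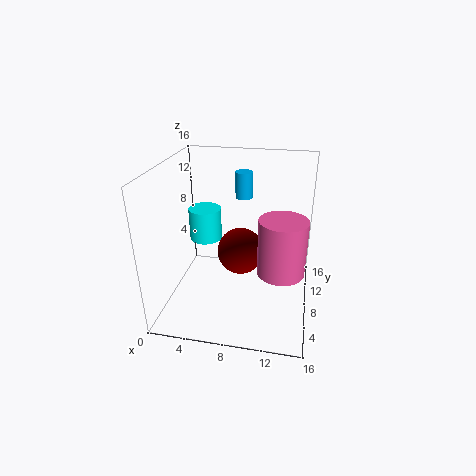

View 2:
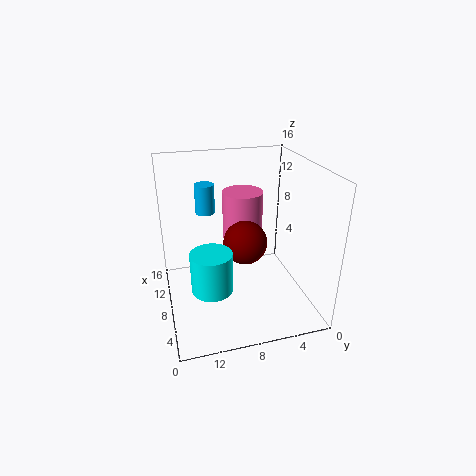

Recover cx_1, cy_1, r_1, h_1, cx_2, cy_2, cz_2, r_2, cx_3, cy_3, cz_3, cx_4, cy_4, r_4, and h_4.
cx_1 = 13
cy_1 = 6
r_1 = 2.5
h_1 = 6
cx_2 = 8
cy_2 = 11.5
cz_2 = 11.5
r_2 = 1
cx_3 = 8.5
cy_3 = 7
cz_3 = 7
cx_4 = 3
cy_4 = 12
r_4 = 2
h_4 = 4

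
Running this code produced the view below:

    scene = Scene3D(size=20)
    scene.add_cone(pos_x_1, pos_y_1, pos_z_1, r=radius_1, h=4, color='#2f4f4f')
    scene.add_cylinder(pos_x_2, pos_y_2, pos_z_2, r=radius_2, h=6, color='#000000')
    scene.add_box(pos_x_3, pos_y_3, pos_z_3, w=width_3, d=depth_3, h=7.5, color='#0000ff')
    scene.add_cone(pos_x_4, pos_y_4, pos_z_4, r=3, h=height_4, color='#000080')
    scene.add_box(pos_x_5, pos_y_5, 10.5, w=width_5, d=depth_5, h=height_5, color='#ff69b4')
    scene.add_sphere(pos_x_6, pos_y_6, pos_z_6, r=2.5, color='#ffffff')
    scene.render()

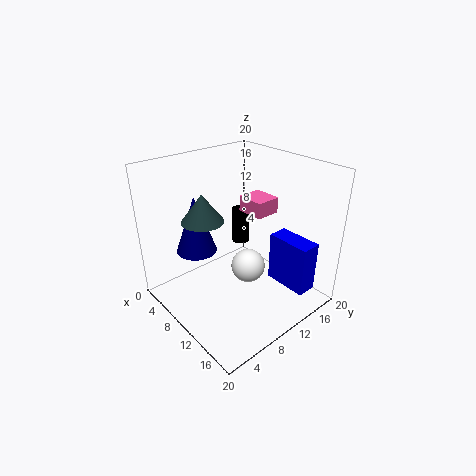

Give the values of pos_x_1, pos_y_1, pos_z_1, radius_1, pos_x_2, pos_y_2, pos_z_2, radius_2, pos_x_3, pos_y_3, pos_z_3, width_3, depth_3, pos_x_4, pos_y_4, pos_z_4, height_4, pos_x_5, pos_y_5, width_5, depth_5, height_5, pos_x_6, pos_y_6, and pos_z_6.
pos_x_1 = 6; pos_y_1 = 7; pos_z_1 = 12; radius_1 = 3; pos_x_2 = 2; pos_y_2 = 17.5; pos_z_2 = 3.5; radius_2 = 1.5; pos_x_3 = 11; pos_y_3 = 15.5; pos_z_3 = 1.5; width_3 = 6.5; depth_3 = 3; pos_x_4 = 4; pos_y_4 = 7; pos_z_4 = 6.5; height_4 = 8.5; pos_x_5 = 4; pos_y_5 = 15.5; width_5 = 4.5; depth_5 = 4; height_5 = 2.5; pos_x_6 = 10; pos_y_6 = 12; pos_z_6 = 4.5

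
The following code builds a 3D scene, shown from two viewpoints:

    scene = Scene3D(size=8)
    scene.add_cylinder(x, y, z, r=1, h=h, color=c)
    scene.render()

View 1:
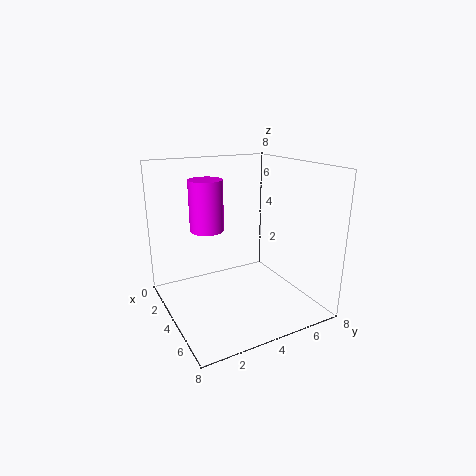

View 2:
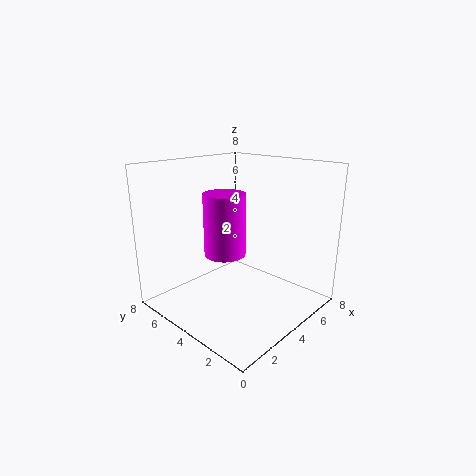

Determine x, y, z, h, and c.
x = 2; y = 3; z = 4; h = 3; c = 'magenta'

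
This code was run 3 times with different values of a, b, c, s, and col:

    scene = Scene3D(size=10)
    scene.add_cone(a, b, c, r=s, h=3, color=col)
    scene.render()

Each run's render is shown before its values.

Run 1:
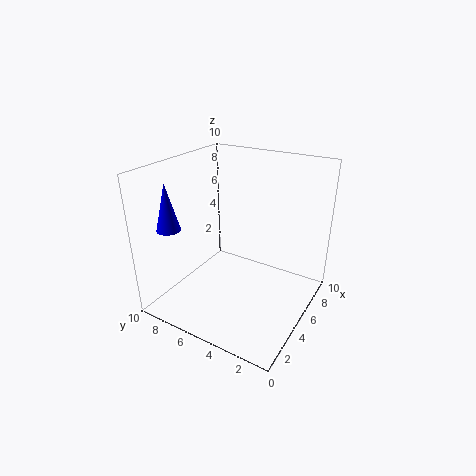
a = 1.25; b = 7.75; c = 6.5; s = 0.75; col = 'blue'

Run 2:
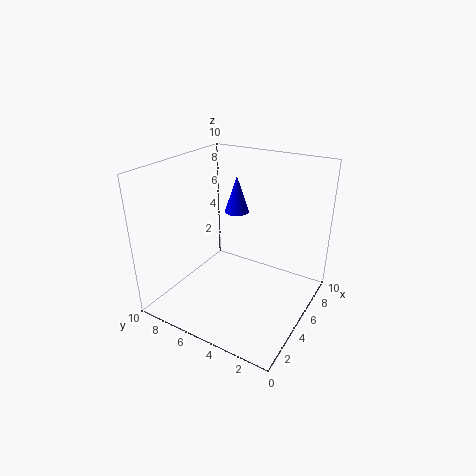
a = 9; b = 7.5; c = 5; s = 1; col = 'blue'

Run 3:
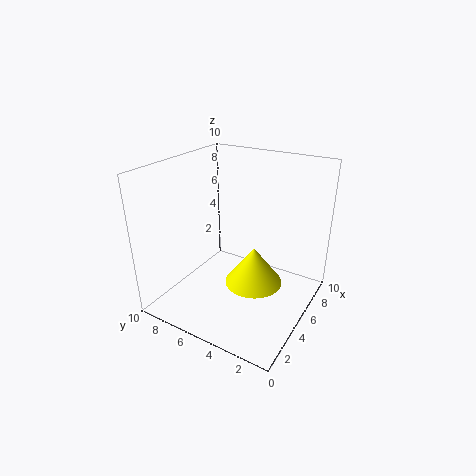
a = 7; b = 4.75; c = 0.25; s = 2.25; col = 'yellow'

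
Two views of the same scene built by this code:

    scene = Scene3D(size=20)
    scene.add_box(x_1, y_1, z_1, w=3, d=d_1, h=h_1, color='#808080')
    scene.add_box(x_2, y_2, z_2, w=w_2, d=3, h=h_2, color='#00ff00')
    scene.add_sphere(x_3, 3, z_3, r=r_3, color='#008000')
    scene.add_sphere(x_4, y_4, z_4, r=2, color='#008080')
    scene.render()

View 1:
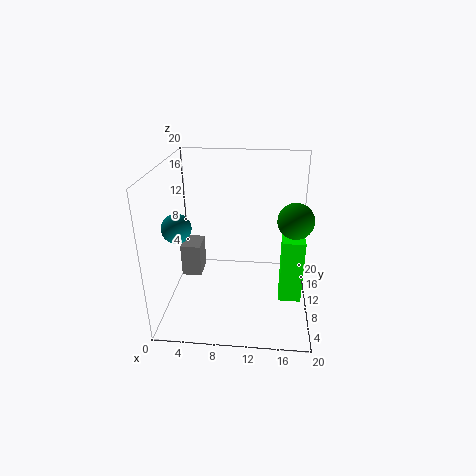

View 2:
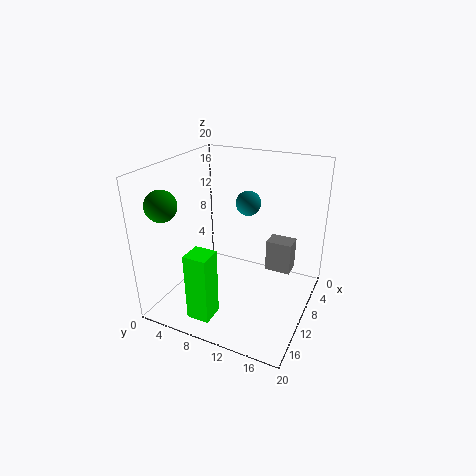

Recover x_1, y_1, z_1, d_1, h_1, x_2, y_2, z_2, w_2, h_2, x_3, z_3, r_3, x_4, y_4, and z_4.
x_1 = 1, y_1 = 12, z_1 = 2, d_1 = 4, h_1 = 5, x_2 = 16, y_2 = 7, z_2 = 2, w_2 = 3, h_2 = 9, x_3 = 17, z_3 = 16, r_3 = 2, x_4 = 2, y_4 = 8, z_4 = 12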